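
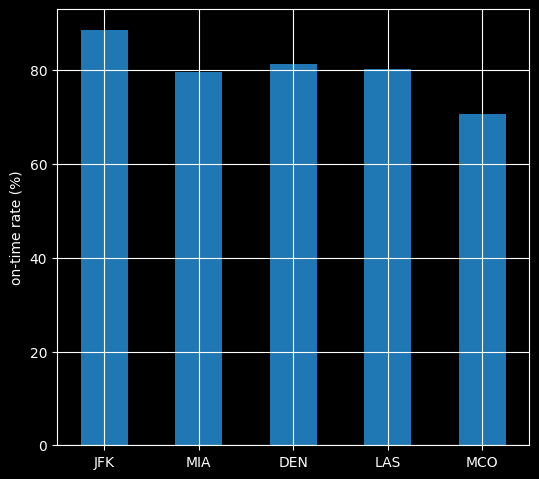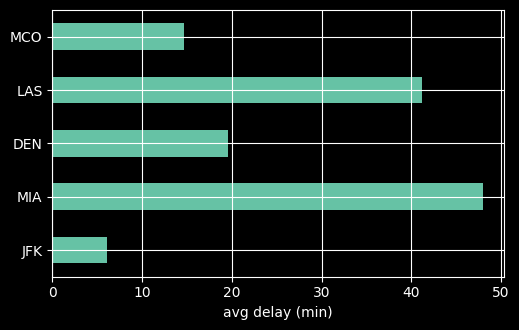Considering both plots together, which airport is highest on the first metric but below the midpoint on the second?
Chart 2 median avg delay (min) ≈ 20; below-median airports: JFK, MCO. Among those, JFK has the highest on-time rate (%) (≈ 90).

JFK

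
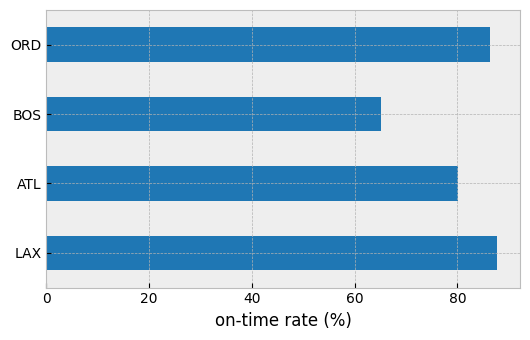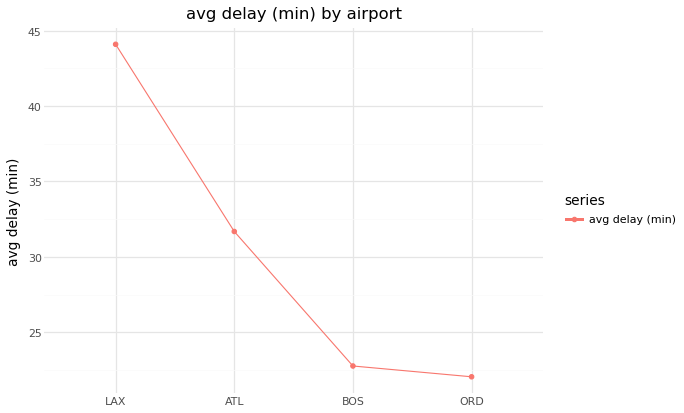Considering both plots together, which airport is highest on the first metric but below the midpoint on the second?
ORD

Chart 2 median avg delay (min) ≈ 25; below-median airports: BOS, ORD. Among those, ORD has the highest on-time rate (%) (≈ 90).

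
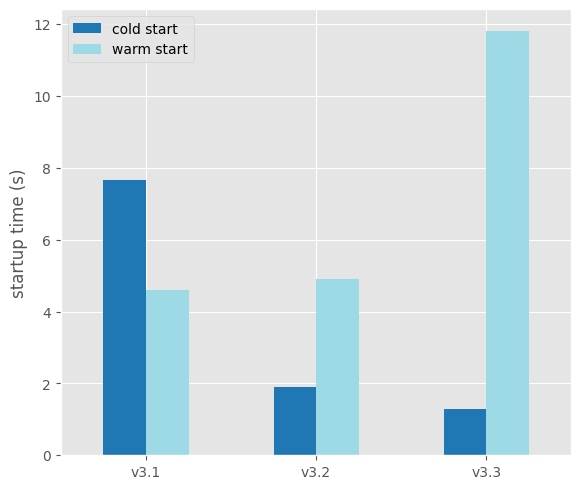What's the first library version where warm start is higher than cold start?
v3.2

v3.1: warm start ≈ 5 vs cold start ≈ 8 (not yet); v3.2: warm start ≈ 5 vs cold start ≈ 2 (first crossover).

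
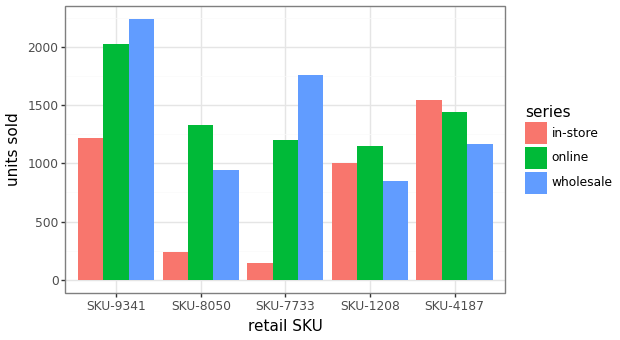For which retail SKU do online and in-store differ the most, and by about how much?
SKU-8050, ≈ 1200

SKU-8050: online ≈ 1400, in-store ≈ 200 → gap ≈ 1200. Next-largest (SKU-7733) is only ≈ 1000.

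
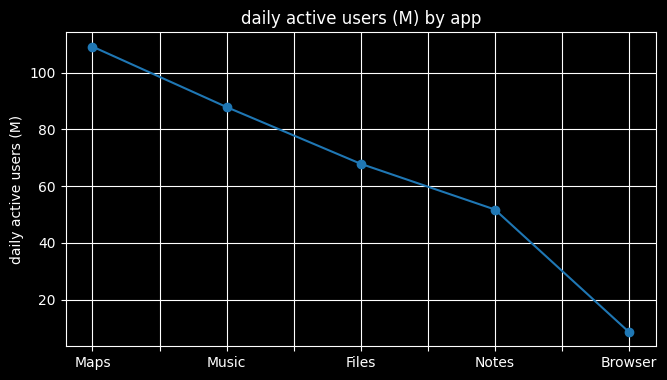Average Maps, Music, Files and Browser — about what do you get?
≈ 70

(110 + 90 + 70 + 10) / 4 ≈ 70.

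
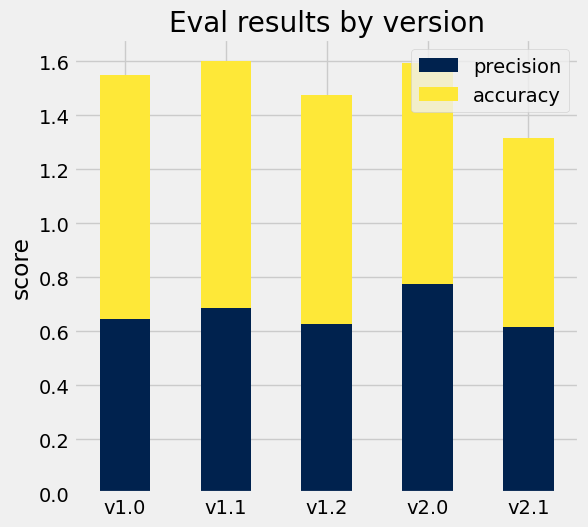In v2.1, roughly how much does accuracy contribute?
≈ 0.8

accuracy top ≈ 1.4, bottom ≈ 0.6; segment ≈ 0.8.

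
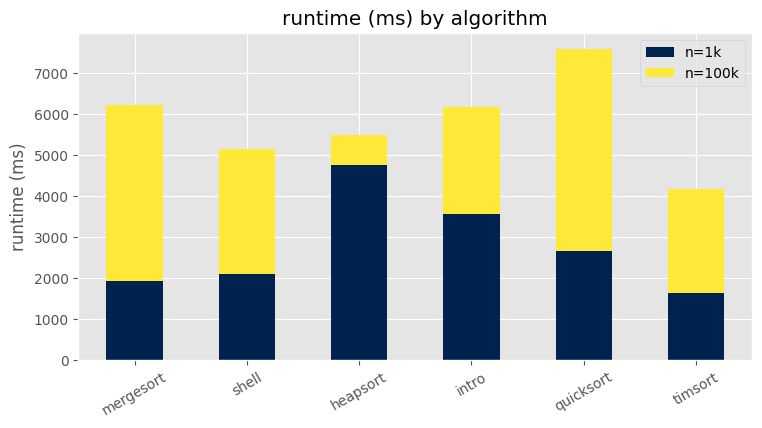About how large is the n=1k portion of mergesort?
≈ 2000

n=1k top ≈ 2000, bottom ≈ 0; segment ≈ 2000.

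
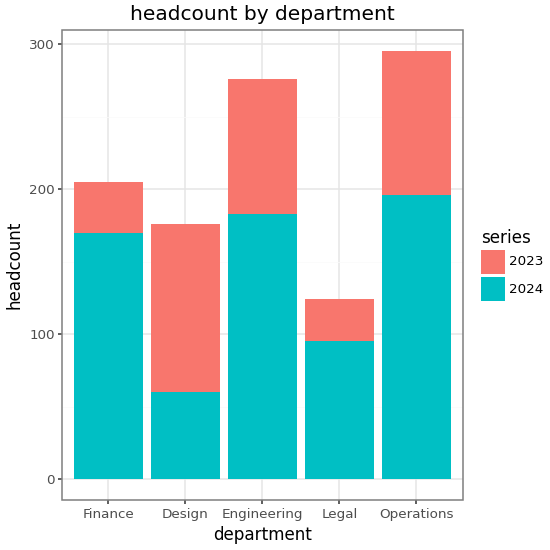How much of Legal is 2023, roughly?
≈ 25

2023 top ≈ 125, bottom ≈ 100; segment ≈ 25.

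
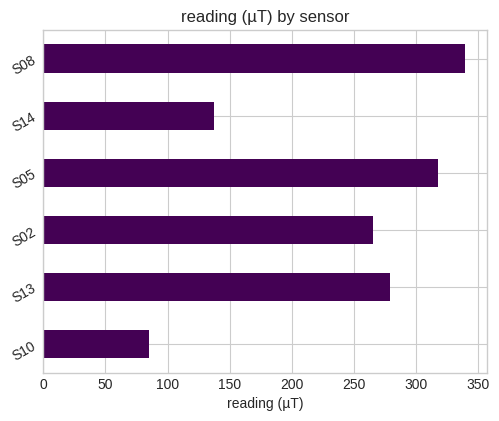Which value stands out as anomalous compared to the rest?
S10 ≈ 100; the rest sit between ≈ 150 and ≈ 350.

S10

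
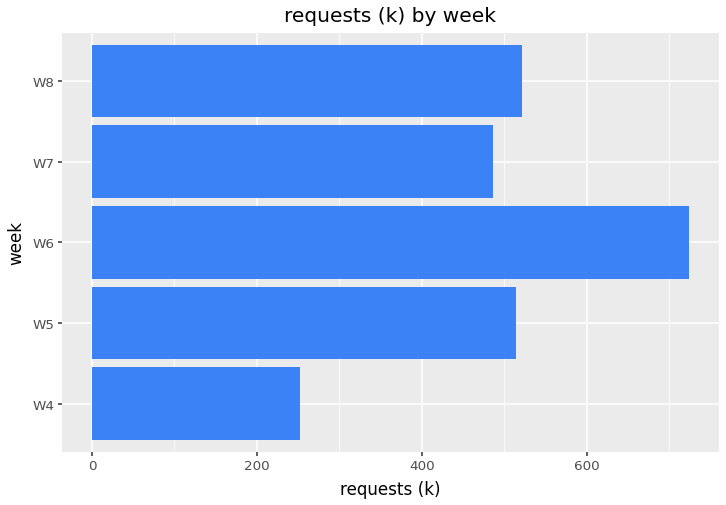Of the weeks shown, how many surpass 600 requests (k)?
Above 600: W6.

1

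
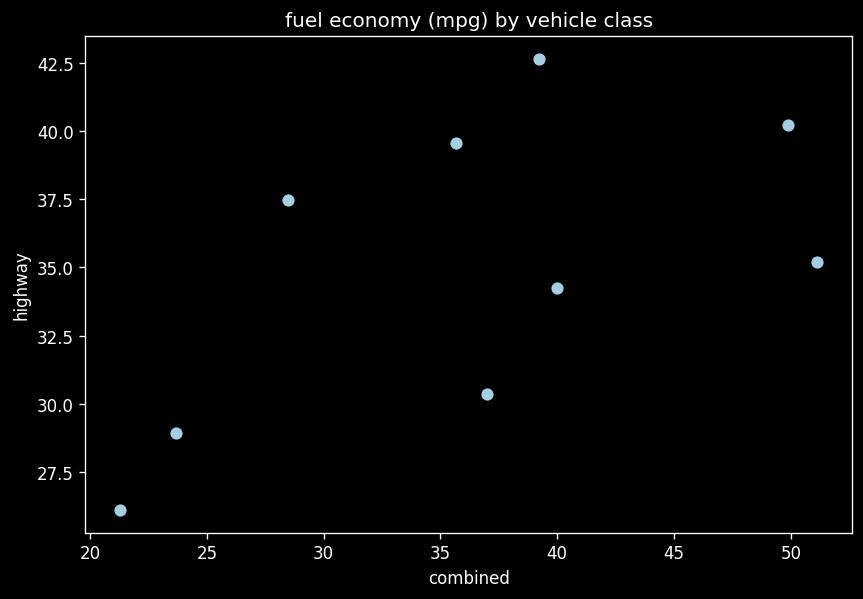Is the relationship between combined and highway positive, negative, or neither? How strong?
Points are positively correlated; moderate (|r| ≈ 0.6).

positive, moderate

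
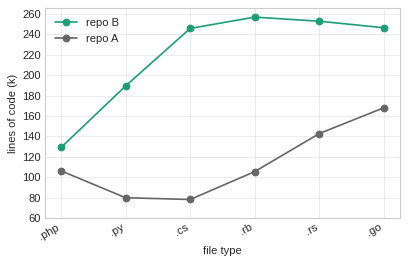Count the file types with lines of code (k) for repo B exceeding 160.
Above 160: .py, .cs, .rb, .rs, .go.

5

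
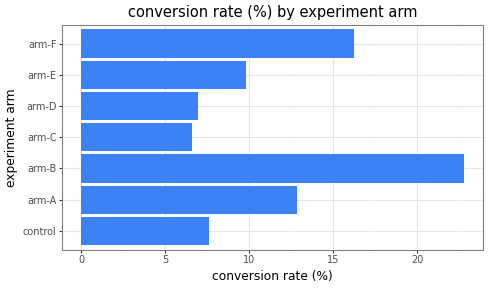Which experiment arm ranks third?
Top 4: arm-B ≈ 22, arm-F ≈ 16, arm-A ≈ 12, arm-E ≈ 10.

arm-A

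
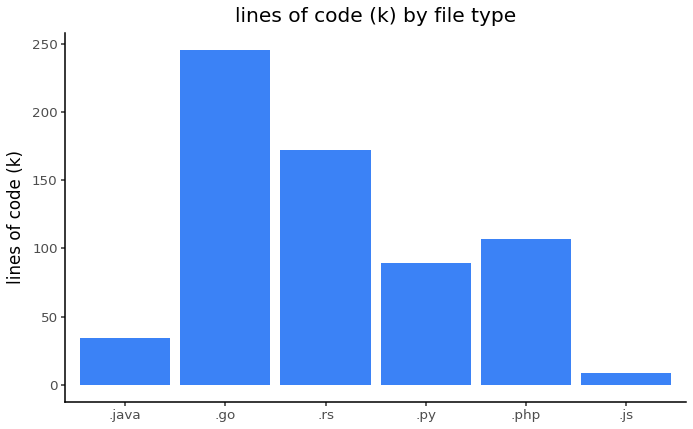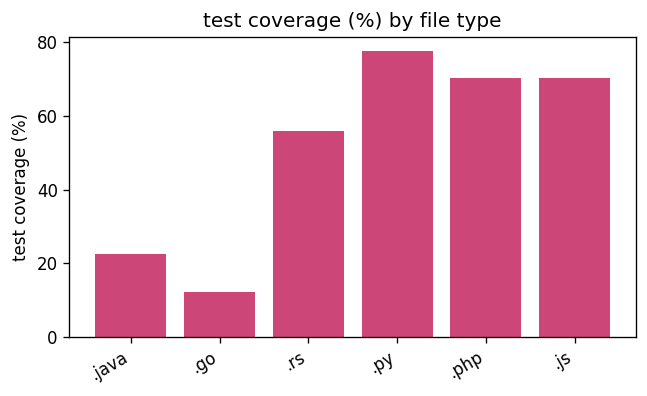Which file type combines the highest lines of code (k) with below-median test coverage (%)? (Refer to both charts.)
.go

Chart 2 median test coverage (%) ≈ 60; below-median file types: .java, .go, .rs. Among those, .go has the highest lines of code (k) (≈ 250).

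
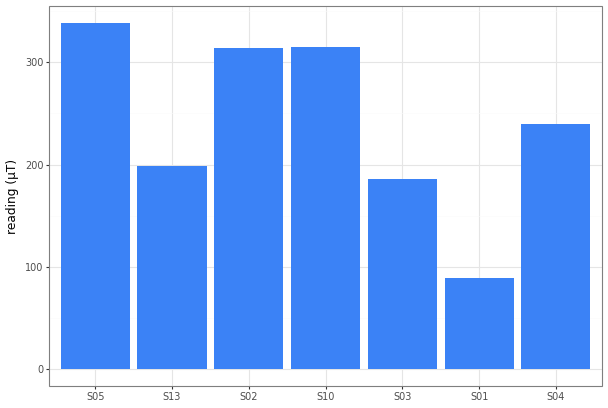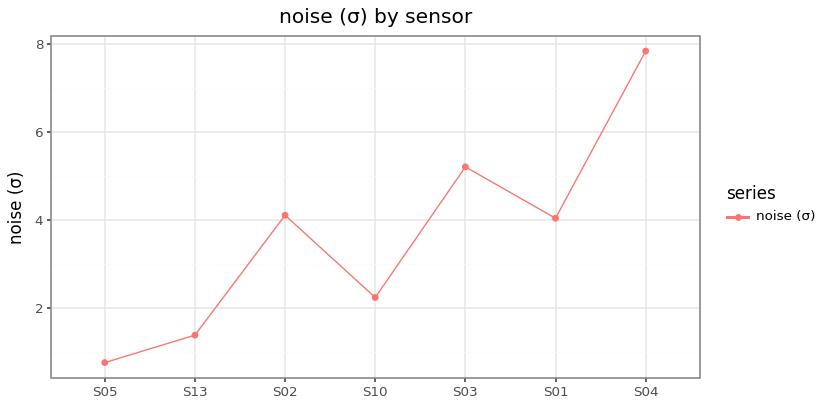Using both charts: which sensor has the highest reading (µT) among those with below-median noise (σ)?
S05

Chart 2 median noise (σ) ≈ 4; below-median sensors: S05, S13, S10. Among those, S05 has the highest reading (µT) (≈ 350).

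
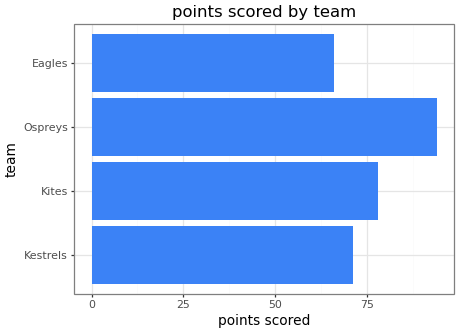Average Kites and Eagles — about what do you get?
(80 + 70) / 2 ≈ 75.

≈ 75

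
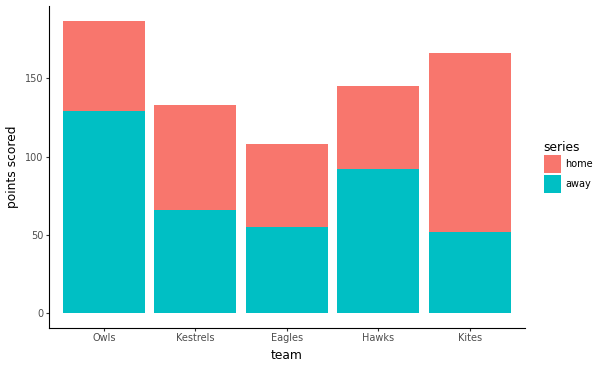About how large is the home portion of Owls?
≈ 60

home top ≈ 180, bottom ≈ 120; segment ≈ 60.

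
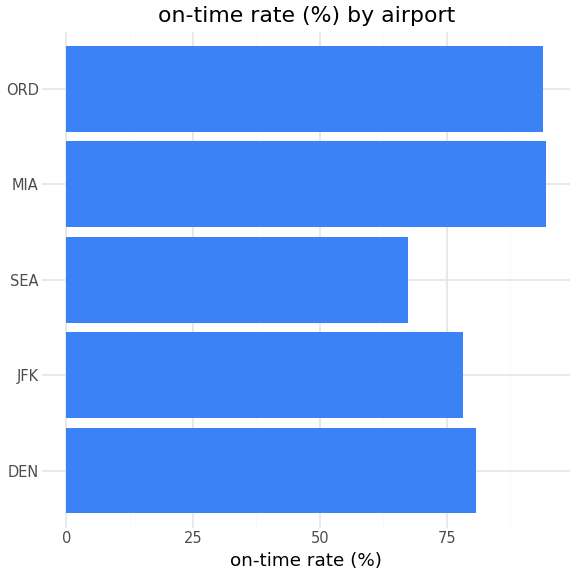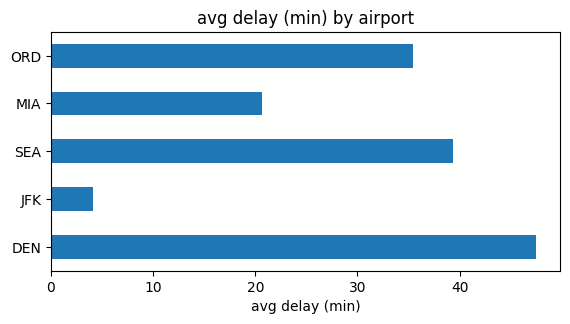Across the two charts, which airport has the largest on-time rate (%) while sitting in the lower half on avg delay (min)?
Chart 2 median avg delay (min) ≈ 35; below-median airports: JFK, MIA. Among those, MIA has the highest on-time rate (%) (≈ 90).

MIA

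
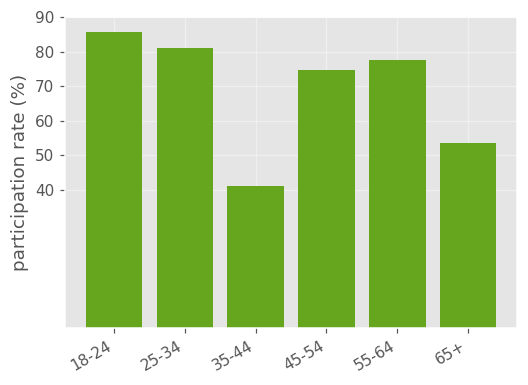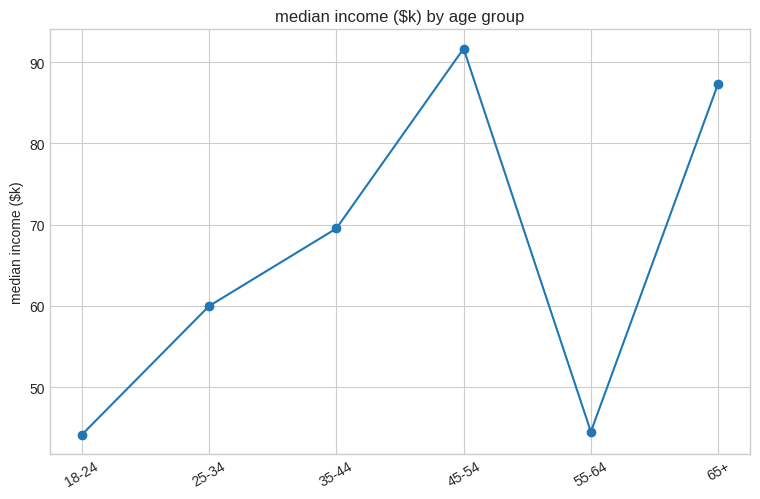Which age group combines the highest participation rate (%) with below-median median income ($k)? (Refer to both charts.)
Chart 2 median median income ($k) ≈ 60; below-median age groups: 18-24, 25-34, 55-64. Among those, 18-24 has the highest participation rate (%) (≈ 90).

18-24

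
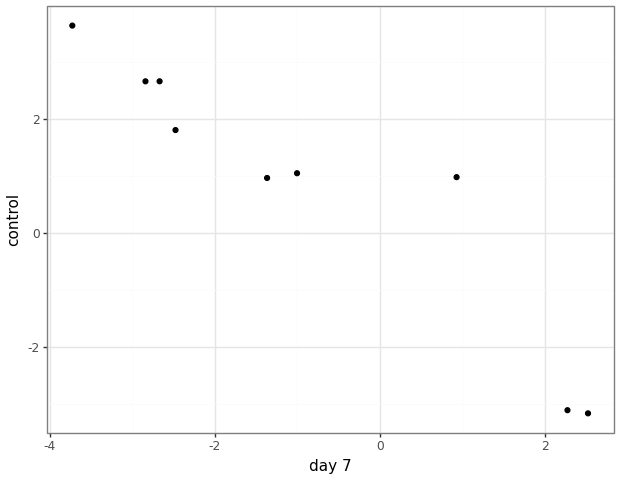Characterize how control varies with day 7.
Points are negatively correlated; strong (|r| ≈ 0.9).

negative, strong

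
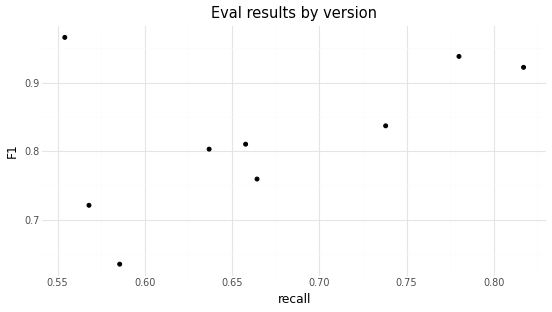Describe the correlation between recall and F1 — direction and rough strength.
positive, moderate

Points are positively correlated; moderate (|r| ≈ 0.5).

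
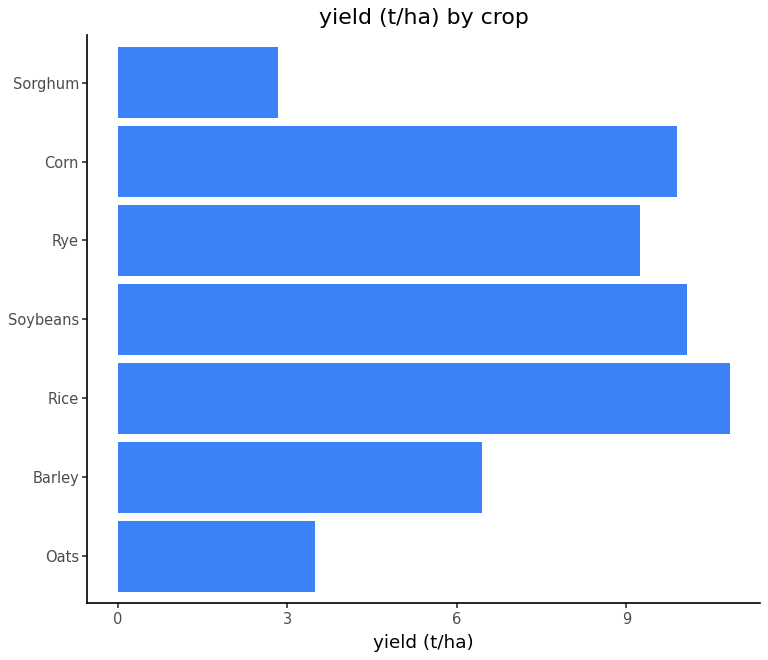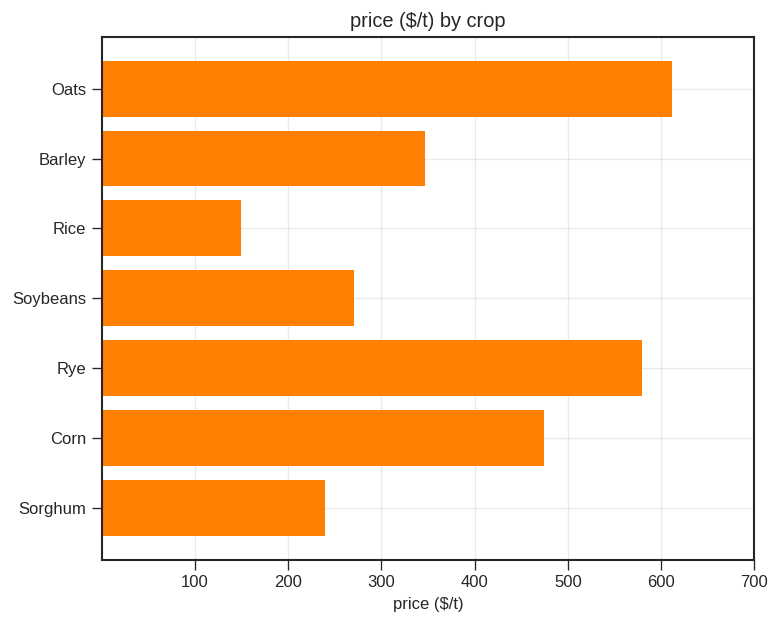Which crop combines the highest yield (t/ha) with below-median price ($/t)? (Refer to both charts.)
Rice

Chart 2 median price ($/t) ≈ 300; below-median crops: Rice, Soybeans, Sorghum. Among those, Rice has the highest yield (t/ha) (≈ 11).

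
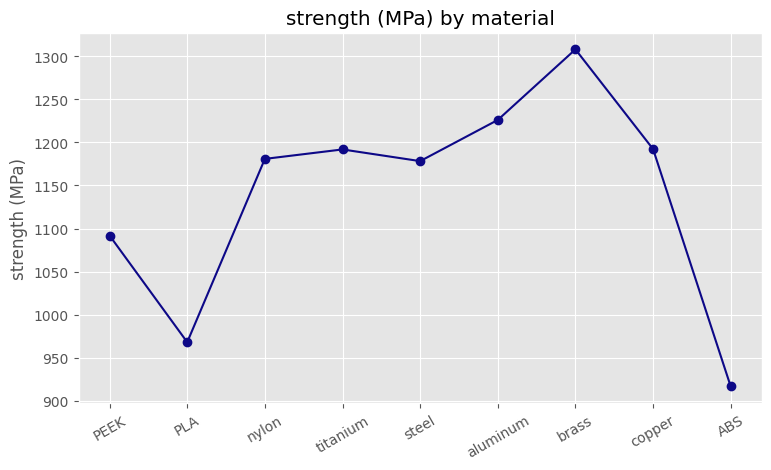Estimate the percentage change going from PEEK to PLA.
≈ -13.6%

PEEK ≈ 1100, PLA ≈ 950; (950 − 1100) / 1100 ≈ -13.6%.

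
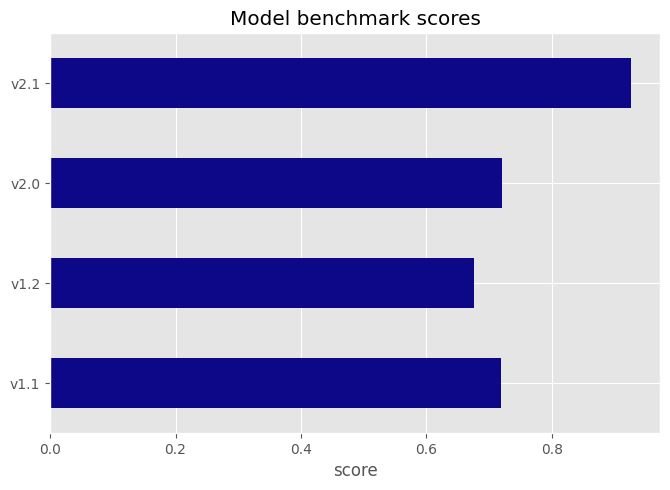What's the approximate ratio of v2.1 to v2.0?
≈ 1.29×

v2.1 ≈ 0.9, v2.0 ≈ 0.7; 0.9/0.7 ≈ 1.29.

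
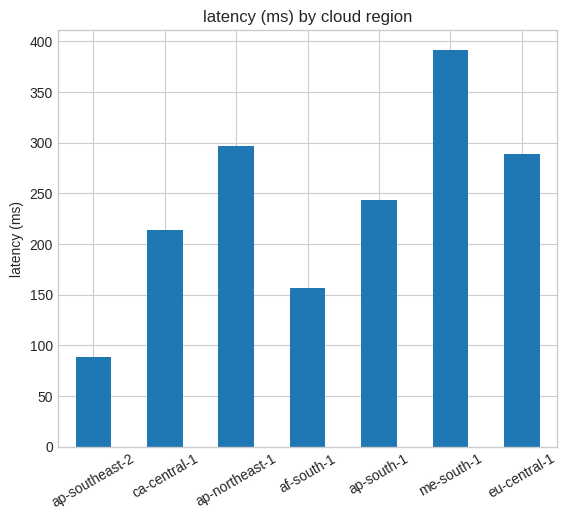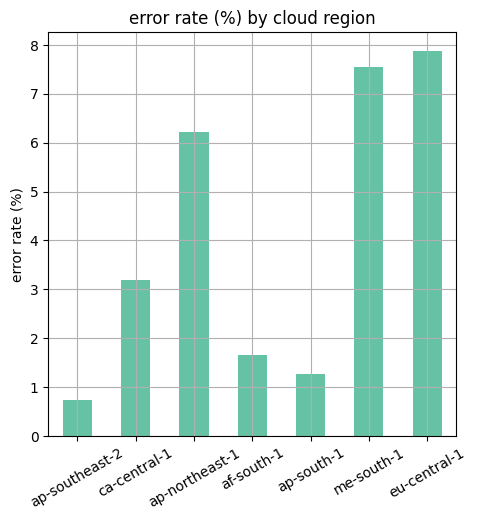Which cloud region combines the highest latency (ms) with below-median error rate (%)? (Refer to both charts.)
Chart 2 median error rate (%) ≈ 3; below-median cloud regions: ap-southeast-2, af-south-1, ap-south-1. Among those, ap-south-1 has the highest latency (ms) (≈ 250).

ap-south-1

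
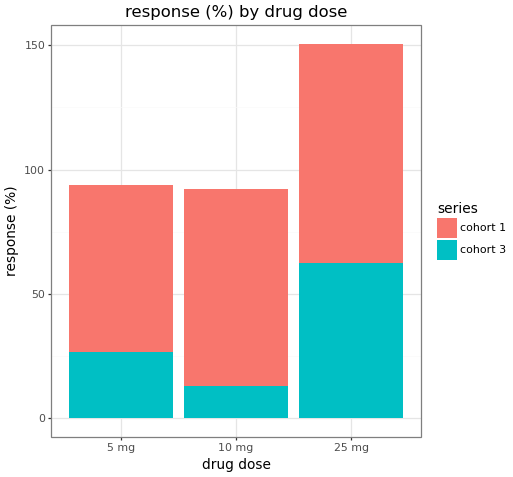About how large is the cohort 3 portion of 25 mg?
cohort 3 top ≈ 60, bottom ≈ 0; segment ≈ 60.

≈ 60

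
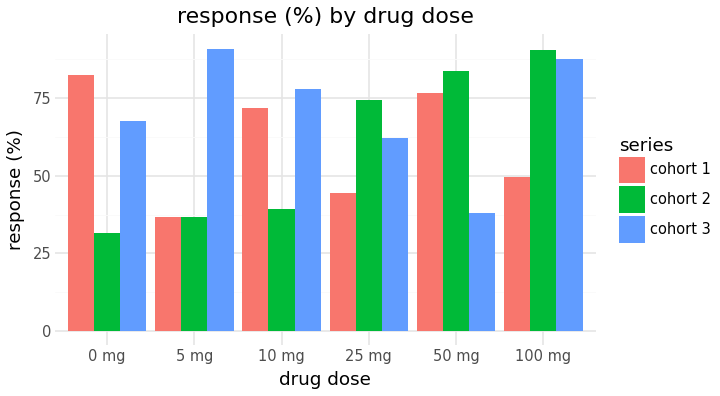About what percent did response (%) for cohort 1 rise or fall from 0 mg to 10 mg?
0 mg ≈ 80, 10 mg ≈ 70; (70 − 80) / 80 ≈ -12.5%.

≈ -12.5%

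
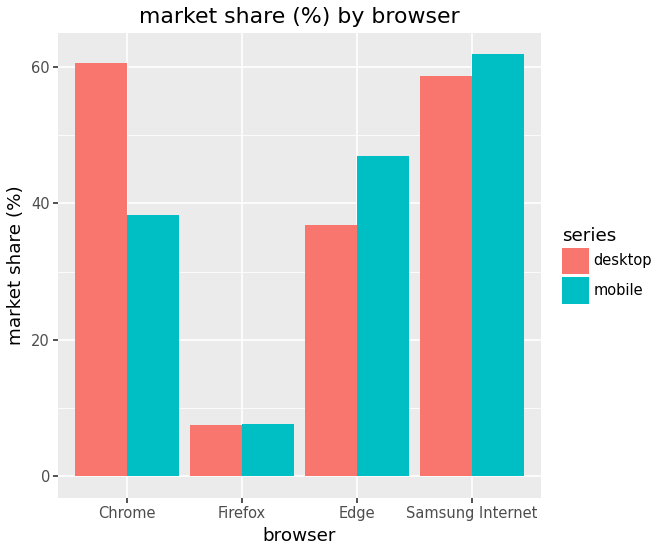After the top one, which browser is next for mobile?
Top 3 for mobile: Samsung Internet ≈ 60, Edge ≈ 50, Chrome ≈ 40.

Edge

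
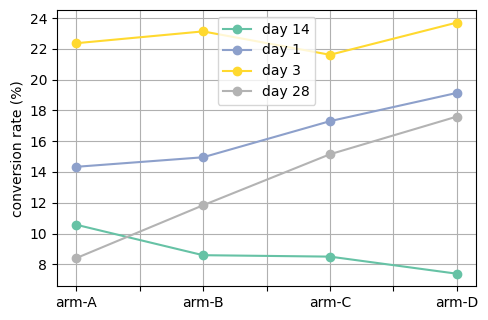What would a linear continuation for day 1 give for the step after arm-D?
Last three: 14, 18, 20 → slope ≈ 3/step → next ≈ 23.

≈ 23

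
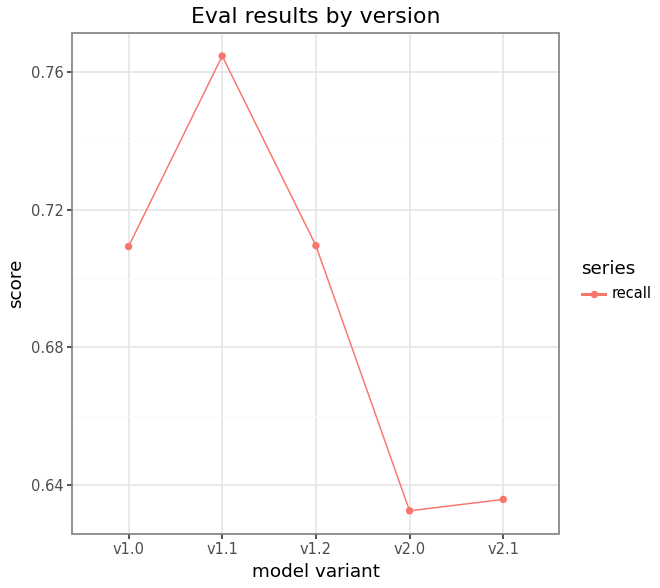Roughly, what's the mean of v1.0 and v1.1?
≈ 0.73

(0.70 + 0.76) / 2 ≈ 0.73.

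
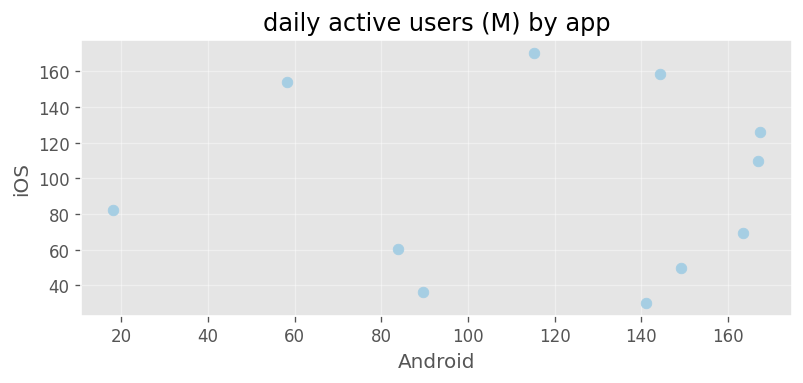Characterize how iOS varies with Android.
no clear correlation

Points are roughly uncorrelated; weak (|r| ≈ 0.0).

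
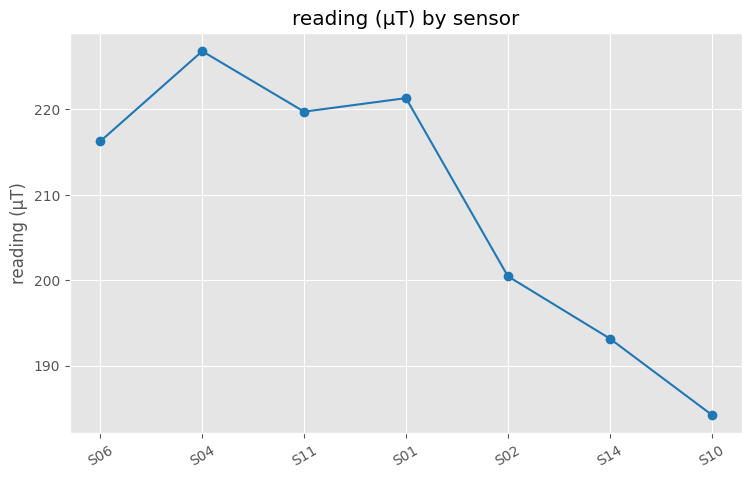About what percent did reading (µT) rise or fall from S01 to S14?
S01 ≈ 220, S14 ≈ 195; (195 − 220) / 220 ≈ -11.4%.

≈ -11.4%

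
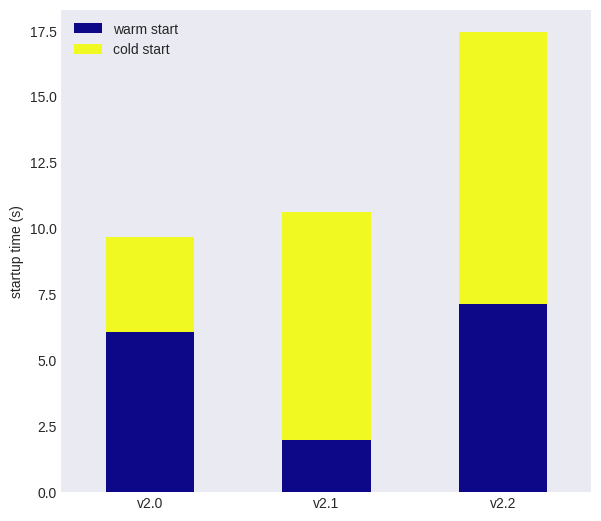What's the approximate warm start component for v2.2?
warm start top ≈ 8, bottom ≈ 0; segment ≈ 8.

≈ 8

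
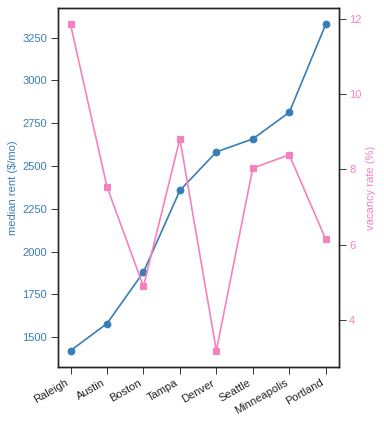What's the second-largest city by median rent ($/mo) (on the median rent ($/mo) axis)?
Minneapolis

Top 3 (on the median rent ($/mo) axis): Portland ≈ 3400, Minneapolis ≈ 2800, Seattle ≈ 2600.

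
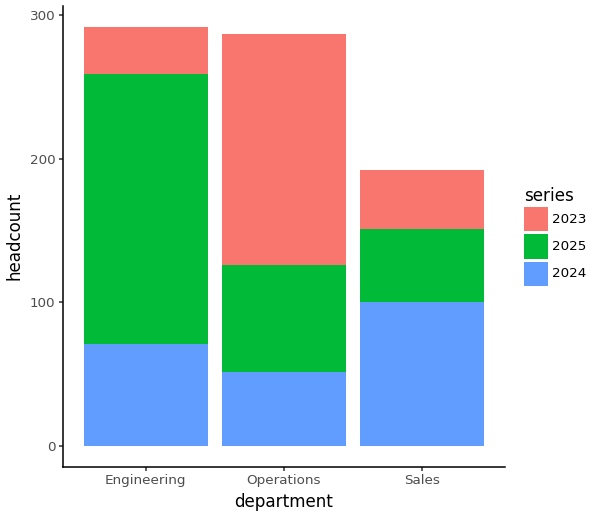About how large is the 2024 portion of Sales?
2024 top ≈ 100, bottom ≈ 0; segment ≈ 100.

≈ 100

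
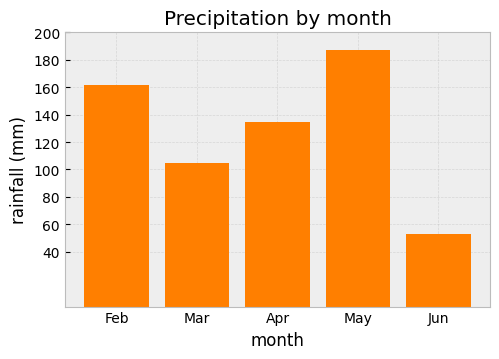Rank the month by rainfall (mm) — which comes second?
Feb

Top 3: May ≈ 180, Feb ≈ 160, Apr ≈ 140.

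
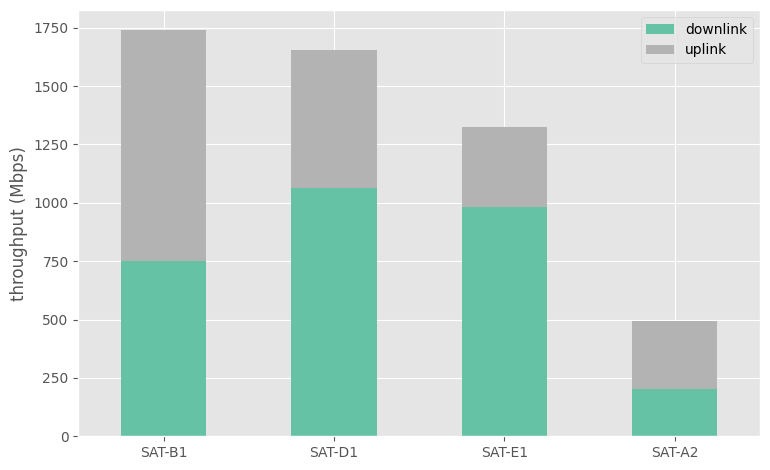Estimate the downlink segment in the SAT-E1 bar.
downlink top ≈ 1000, bottom ≈ 0; segment ≈ 1000.

≈ 1000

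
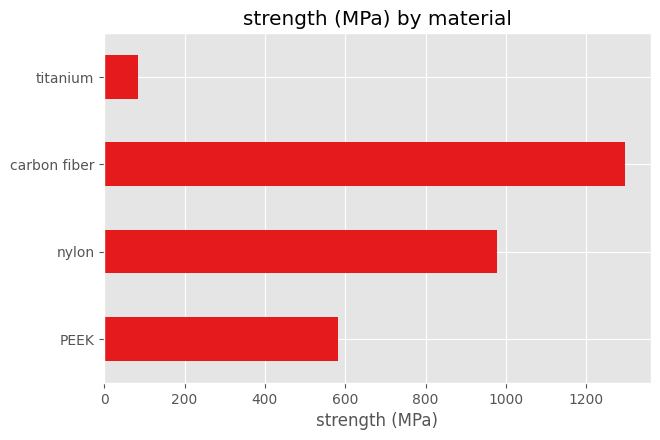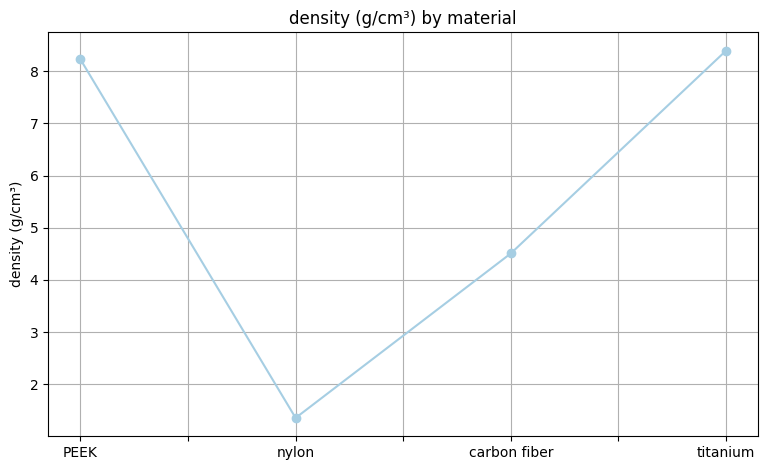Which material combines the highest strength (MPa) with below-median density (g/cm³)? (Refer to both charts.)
Chart 2 median density (g/cm³) ≈ 6; below-median materials: nylon, carbon fiber. Among those, carbon fiber has the highest strength (MPa) (≈ 1200).

carbon fiber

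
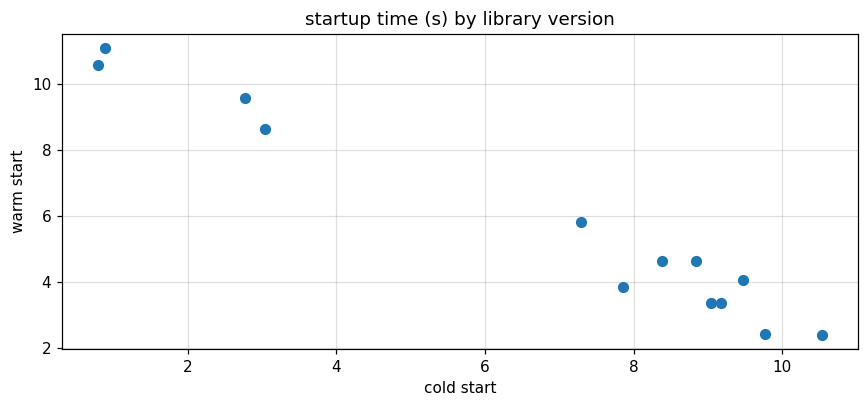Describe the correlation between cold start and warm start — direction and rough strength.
negative, strong

Points are negatively correlated; strong (|r| ≈ 1.0).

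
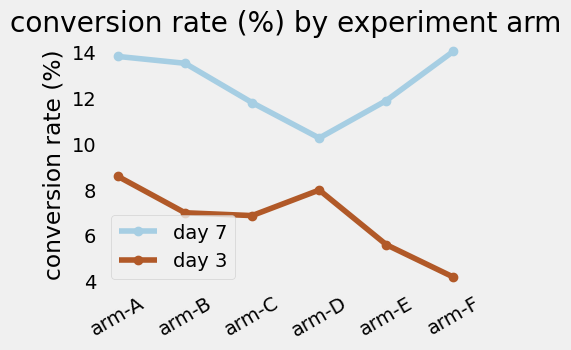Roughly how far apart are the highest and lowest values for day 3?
Max arm-A ≈ 9, min arm-F ≈ 4; range ≈ 5.

≈ 5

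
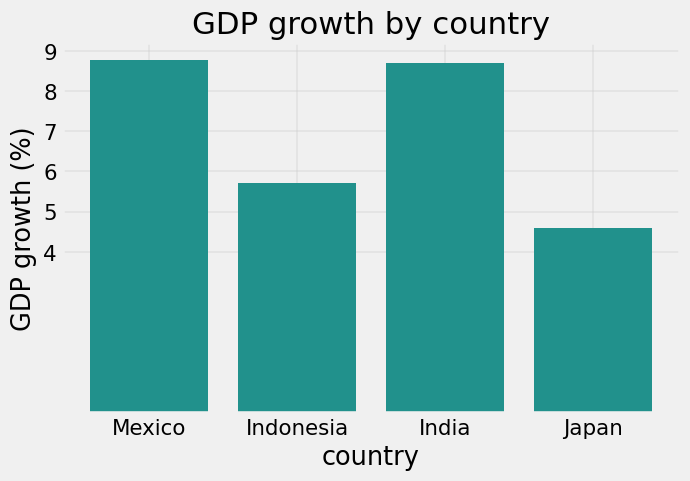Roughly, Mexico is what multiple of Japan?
≈ 1.8×

Mexico ≈ 9, Japan ≈ 5; 9/5 ≈ 1.8.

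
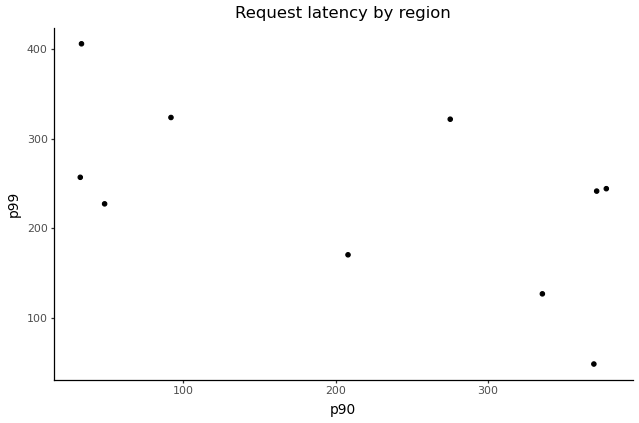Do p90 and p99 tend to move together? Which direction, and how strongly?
Points are negatively correlated; moderate (|r| ≈ 0.6).

negative, moderate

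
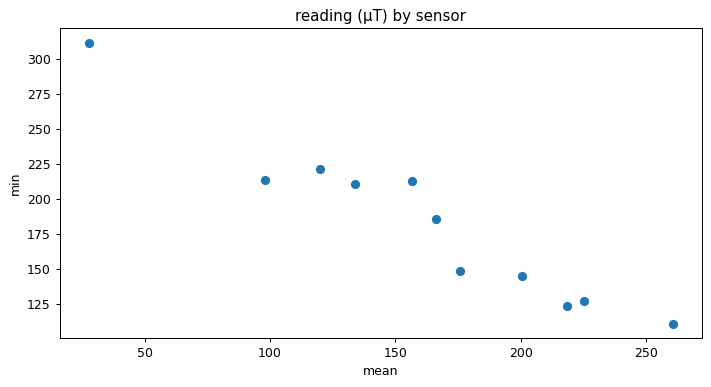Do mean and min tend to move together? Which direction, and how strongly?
Points are negatively correlated; strong (|r| ≈ 1.0).

negative, strong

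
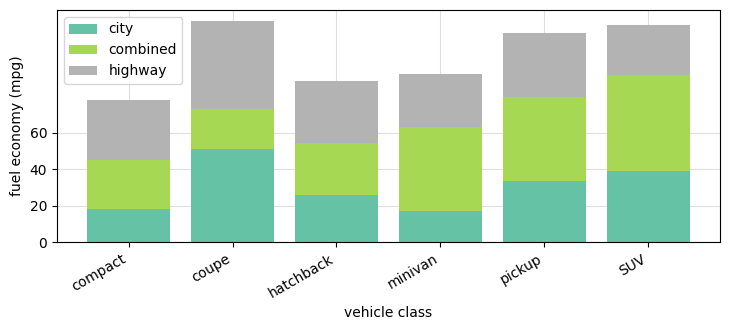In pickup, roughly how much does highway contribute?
≈ 40

highway top ≈ 120, bottom ≈ 80; segment ≈ 40.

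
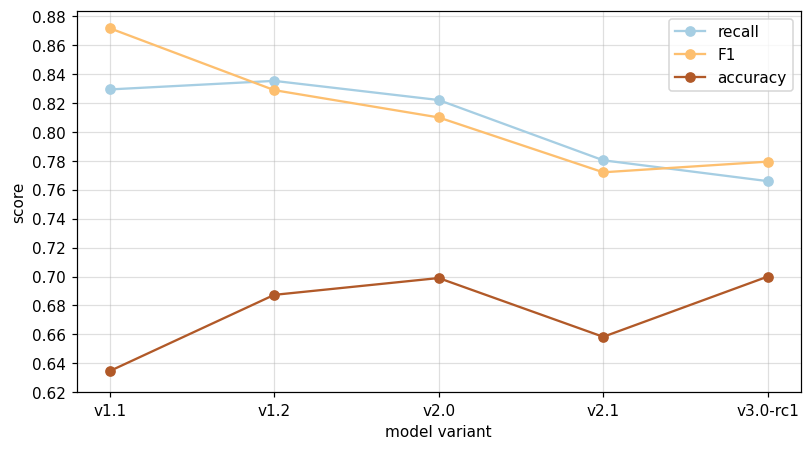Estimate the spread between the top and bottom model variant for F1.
Max v1.1 ≈ 0.88, min v2.1 ≈ 0.78; range ≈ 0.10.

≈ 0.10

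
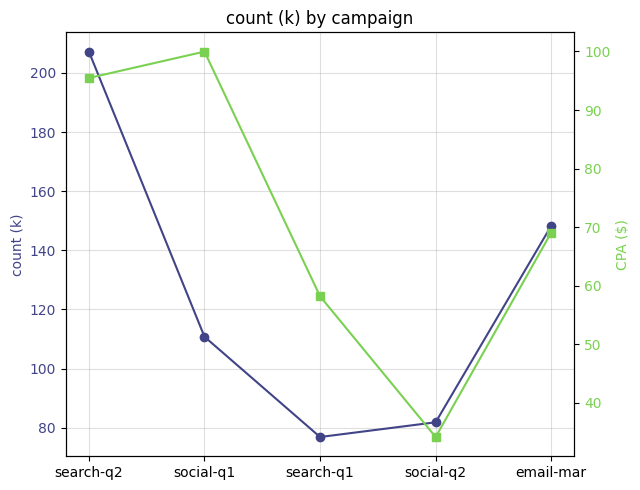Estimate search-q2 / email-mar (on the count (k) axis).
≈ 1.43×

search-q2 ≈ 200, email-mar ≈ 140; 200/140 ≈ 1.43.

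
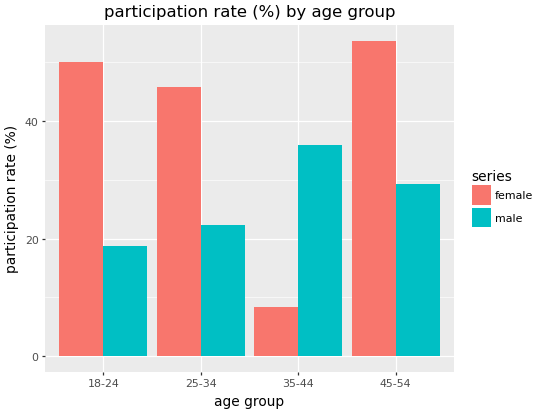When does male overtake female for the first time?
35-44

25-34: male ≈ 20 vs female ≈ 45 (not yet); 35-44: male ≈ 35 vs female ≈ 10 (first crossover).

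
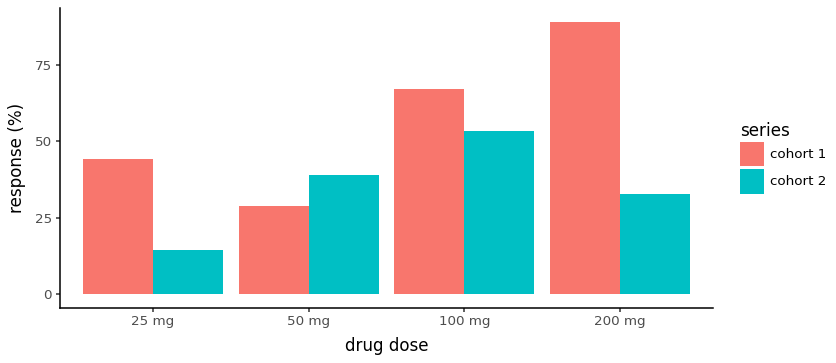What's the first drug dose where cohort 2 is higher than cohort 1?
25 mg: cohort 2 ≈ 10 vs cohort 1 ≈ 40 (not yet); 50 mg: cohort 2 ≈ 40 vs cohort 1 ≈ 30 (first crossover).

50 mg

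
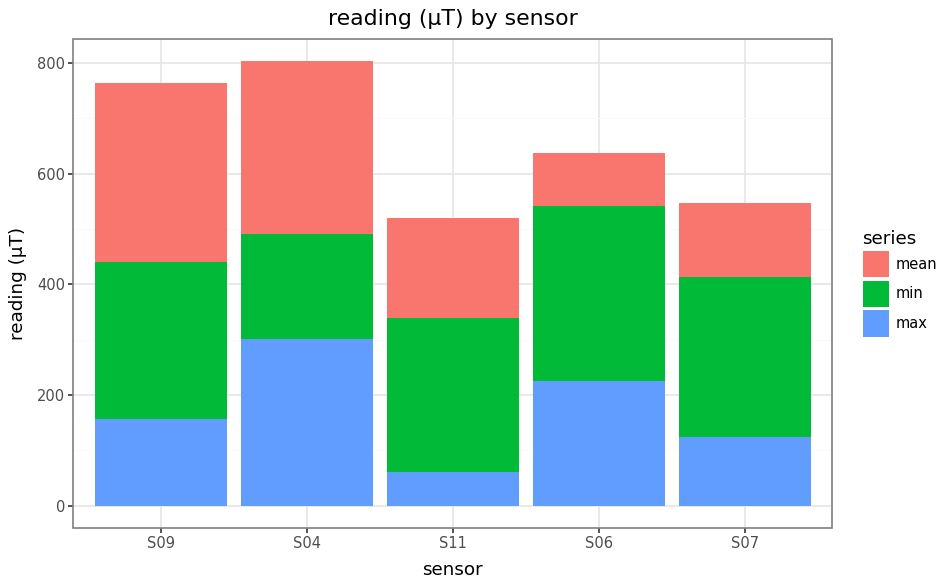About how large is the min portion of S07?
≈ 300

min top ≈ 400, bottom ≈ 100; segment ≈ 300.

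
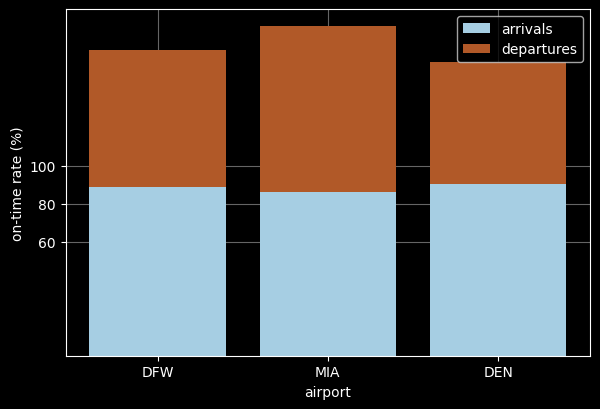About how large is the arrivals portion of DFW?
arrivals top ≈ 80, bottom ≈ 0; segment ≈ 80.

≈ 80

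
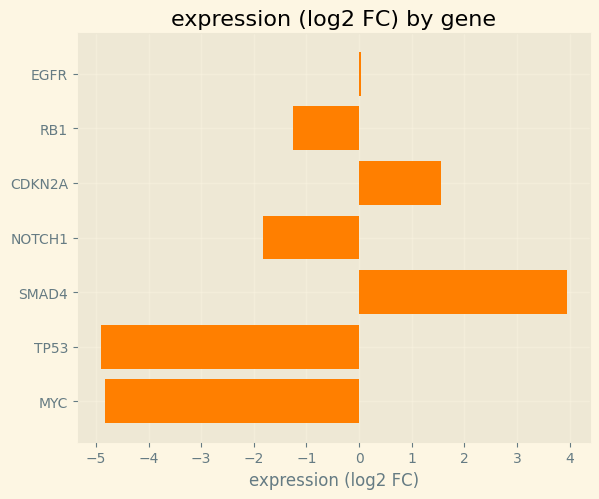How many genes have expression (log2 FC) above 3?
1

Above 3: SMAD4.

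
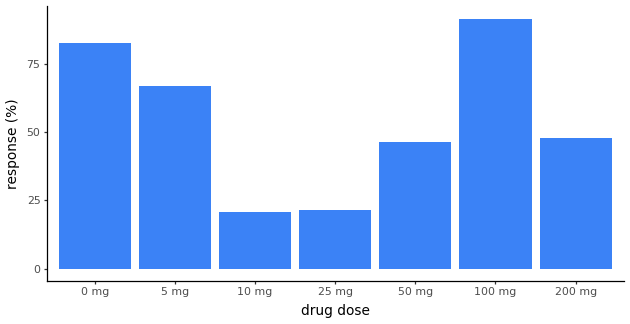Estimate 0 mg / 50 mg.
≈ 1.6×

0 mg ≈ 80, 50 mg ≈ 50; 80/50 ≈ 1.6.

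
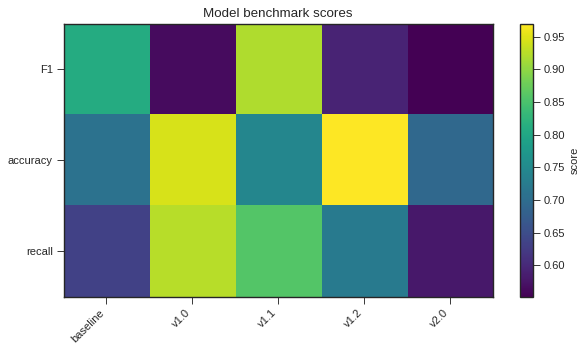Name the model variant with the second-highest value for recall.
v1.1

Top 3 for recall: v1.0 ≈ 0.90, v1.1 ≈ 0.85, v1.2 ≈ 0.70.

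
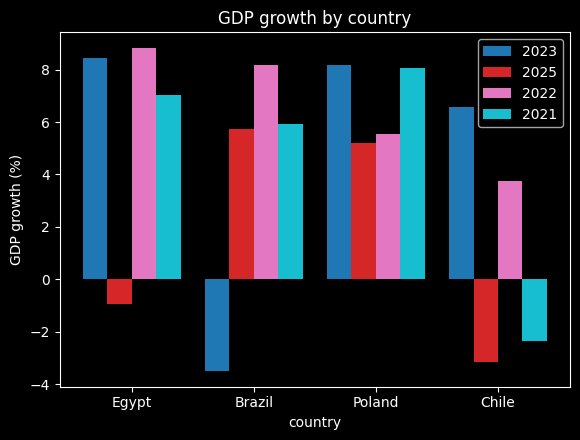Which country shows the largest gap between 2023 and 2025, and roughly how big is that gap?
Chile: 2023 ≈ 6, 2025 ≈ -4 → gap ≈ 10. Next-largest (Egypt) is only ≈ 8.

Chile, ≈ 10 %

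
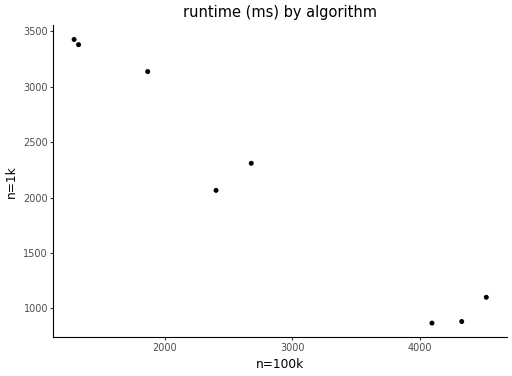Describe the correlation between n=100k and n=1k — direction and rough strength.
negative, strong

Points are negatively correlated; strong (|r| ≈ 1.0).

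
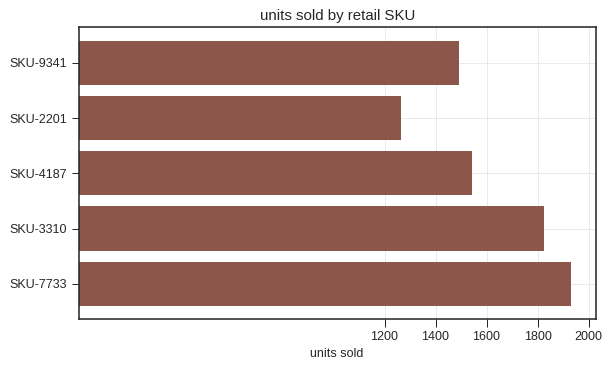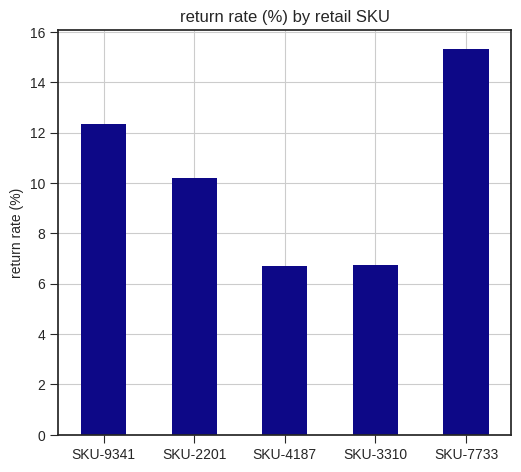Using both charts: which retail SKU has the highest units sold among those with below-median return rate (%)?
SKU-3310

Chart 2 median return rate (%) ≈ 10; below-median retail SKUs: SKU-4187, SKU-3310. Among those, SKU-3310 has the highest units sold (≈ 1800).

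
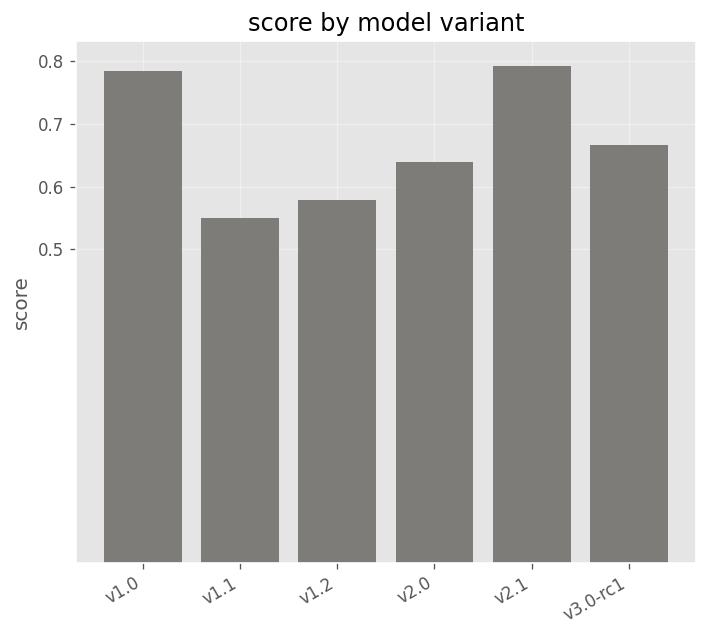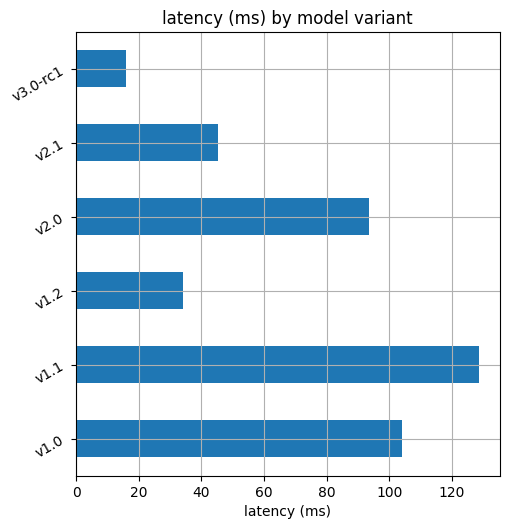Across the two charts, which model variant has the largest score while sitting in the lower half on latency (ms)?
Chart 2 median latency (ms) ≈ 60; below-median model variants: v1.2, v2.1, v3.0-rc1. Among those, v2.1 has the highest score (≈ 0.8).

v2.1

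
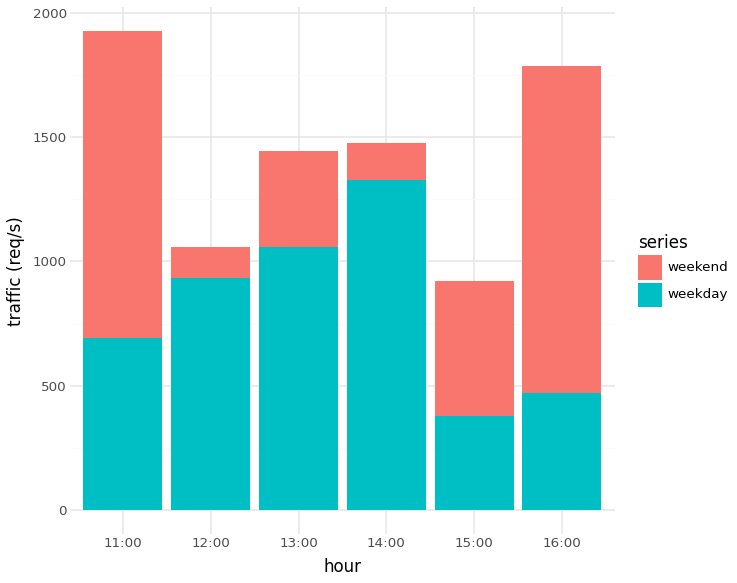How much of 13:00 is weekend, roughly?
weekend top ≈ 1400, bottom ≈ 1000; segment ≈ 400.

≈ 400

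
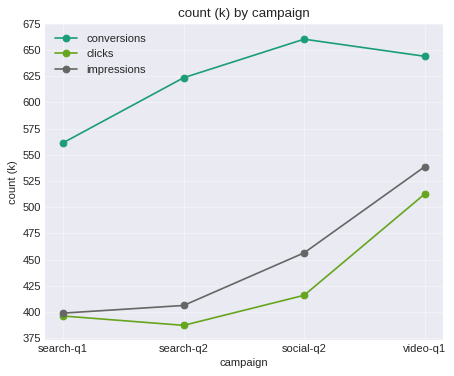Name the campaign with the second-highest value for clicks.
Top 3 for clicks: video-q1 ≈ 525, social-q2 ≈ 425, search-q1 ≈ 400.

social-q2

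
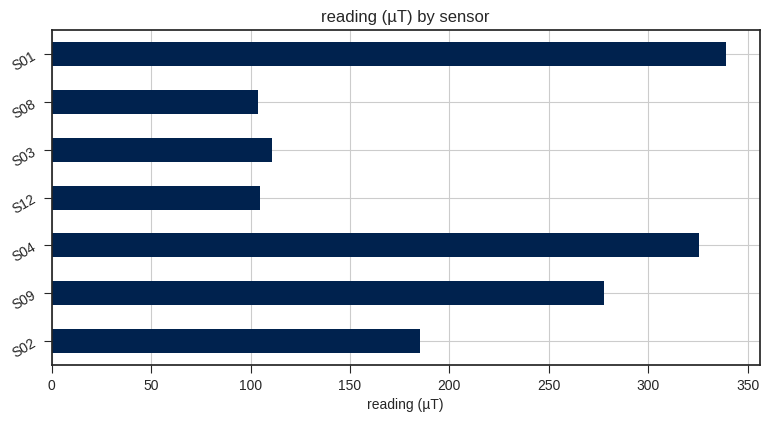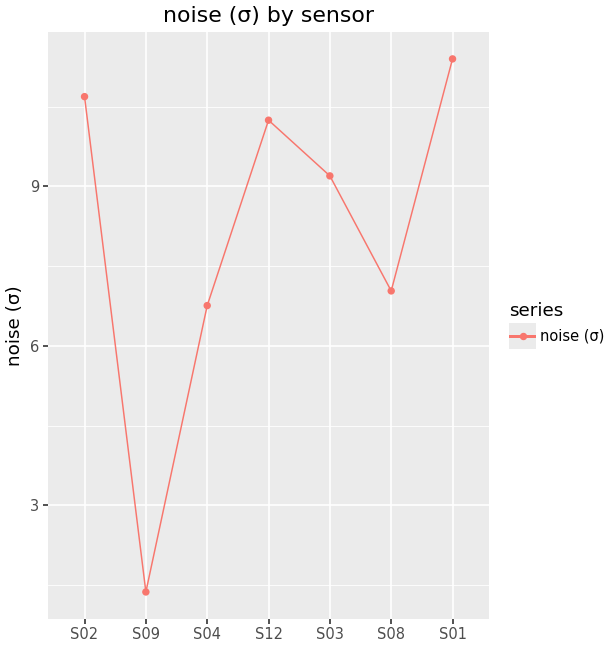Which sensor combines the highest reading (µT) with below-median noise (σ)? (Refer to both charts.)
S04

Chart 2 median noise (σ) ≈ 10; below-median sensors: S09, S04, S08. Among those, S04 has the highest reading (µT) (≈ 350).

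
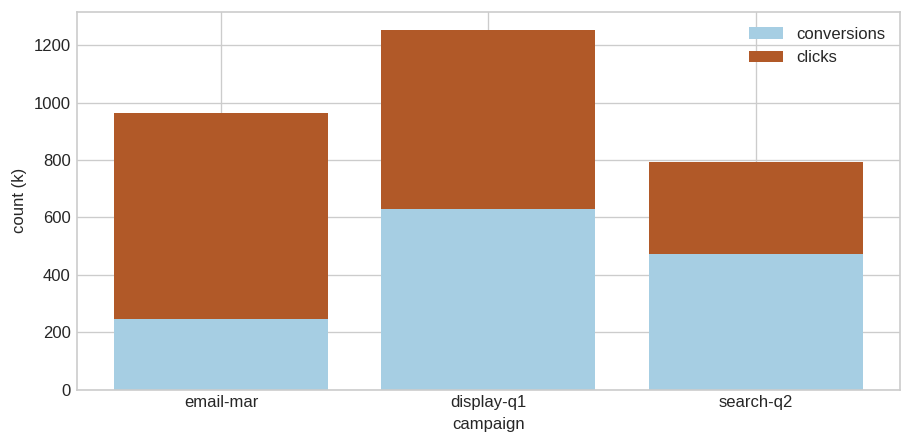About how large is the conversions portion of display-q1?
conversions top ≈ 600, bottom ≈ 0; segment ≈ 600.

≈ 600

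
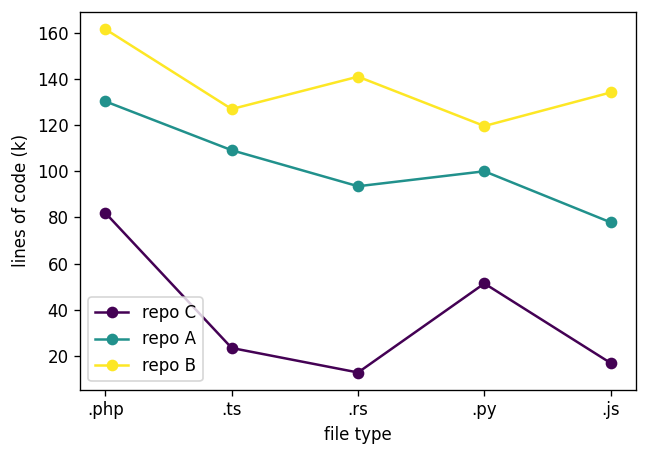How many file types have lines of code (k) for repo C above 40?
Above 40: .php, .py.

2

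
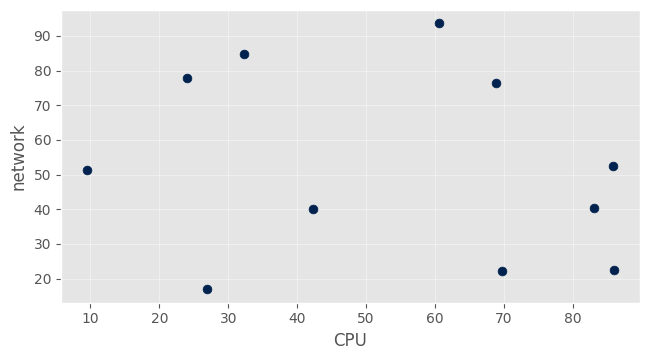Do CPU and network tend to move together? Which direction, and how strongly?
no clear correlation

Points are roughly uncorrelated; weak (|r| ≈ 0.2).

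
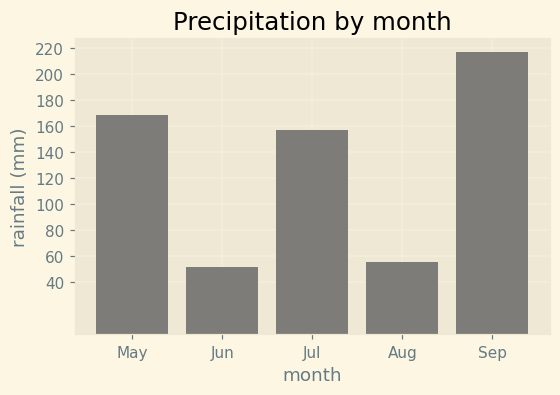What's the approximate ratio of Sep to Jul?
Sep ≈ 220, Jul ≈ 160; 220/160 ≈ 1.38.

≈ 1.38×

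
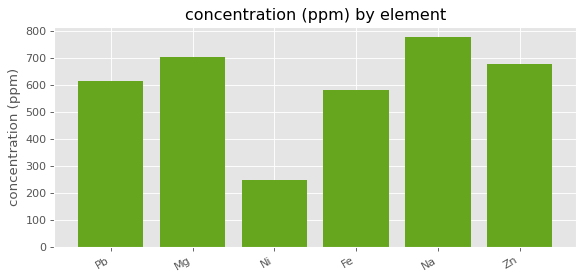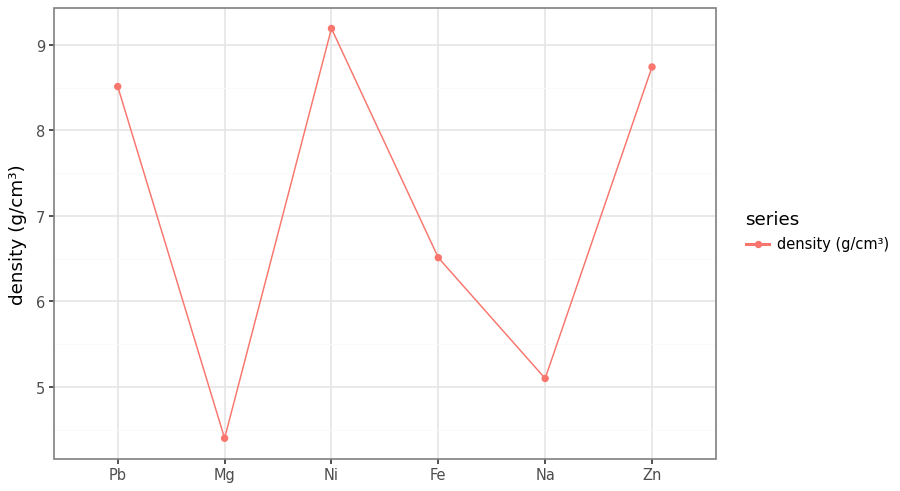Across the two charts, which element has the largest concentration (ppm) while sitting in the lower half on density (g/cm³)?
Chart 2 median density (g/cm³) ≈ 8; below-median elements: Mg, Fe, Na. Among those, Na has the highest concentration (ppm) (≈ 800).

Na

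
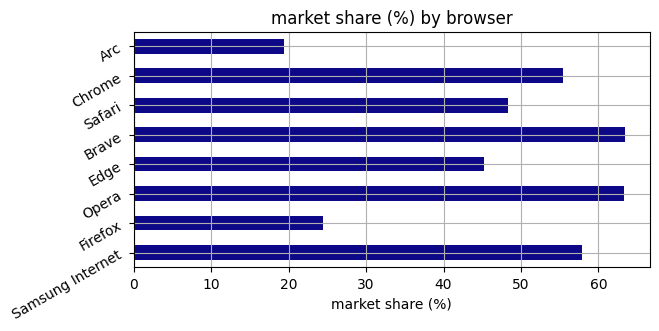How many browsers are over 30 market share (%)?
Above 30: Samsung Internet, Opera, Edge, Brave, Safari, Chrome.

6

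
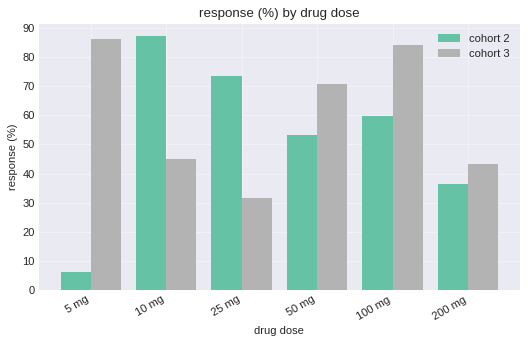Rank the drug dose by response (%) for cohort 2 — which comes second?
Top 3 for cohort 2: 10 mg ≈ 90, 25 mg ≈ 70, 100 mg ≈ 60.

25 mg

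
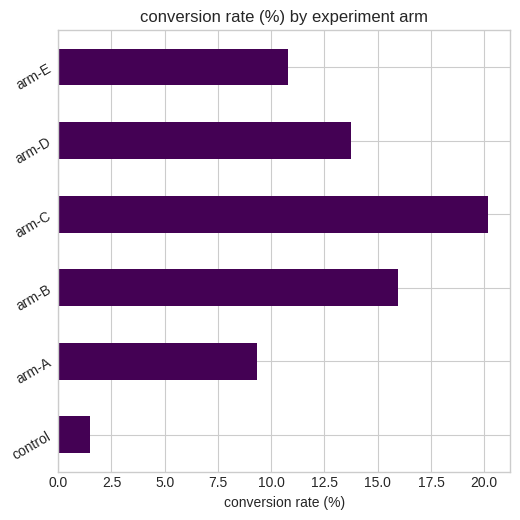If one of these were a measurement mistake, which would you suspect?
control

control ≈ 2; the rest sit between ≈ 10 and ≈ 20.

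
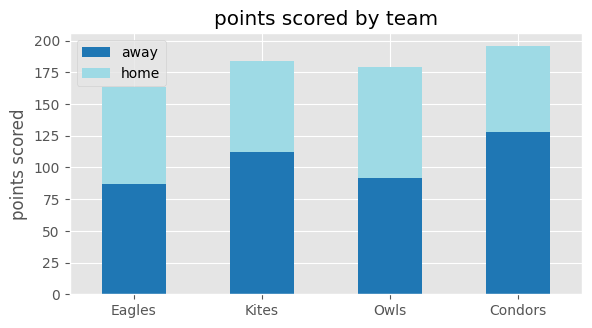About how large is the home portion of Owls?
≈ 80

home top ≈ 180, bottom ≈ 100; segment ≈ 80.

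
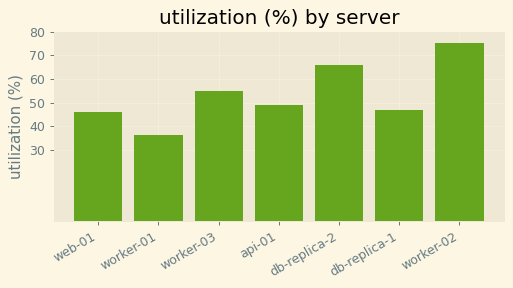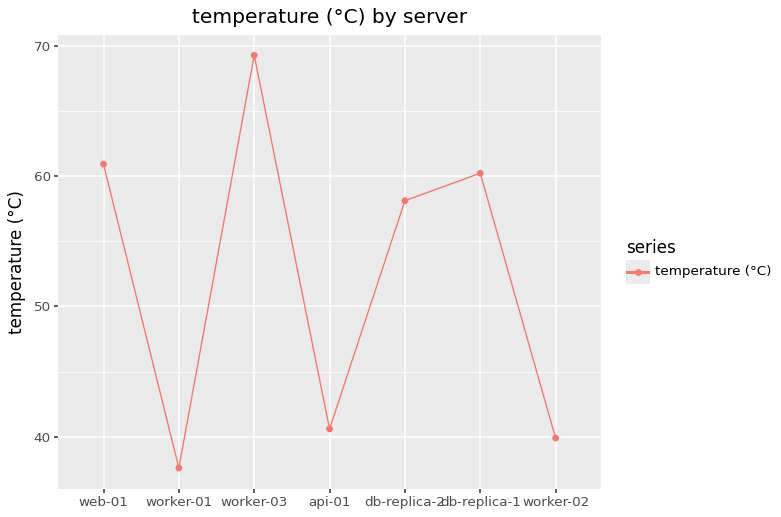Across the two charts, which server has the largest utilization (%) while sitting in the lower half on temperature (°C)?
worker-02

Chart 2 median temperature (°C) ≈ 60; below-median servers: worker-01, api-01, worker-02. Among those, worker-02 has the highest utilization (%) (≈ 80).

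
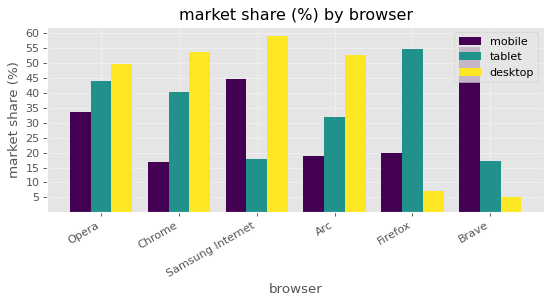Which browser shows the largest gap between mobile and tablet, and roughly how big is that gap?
Brave, ≈ 40 %

Brave: mobile ≈ 55, tablet ≈ 15 → gap ≈ 40. Next-largest (Firefox) is only ≈ 35.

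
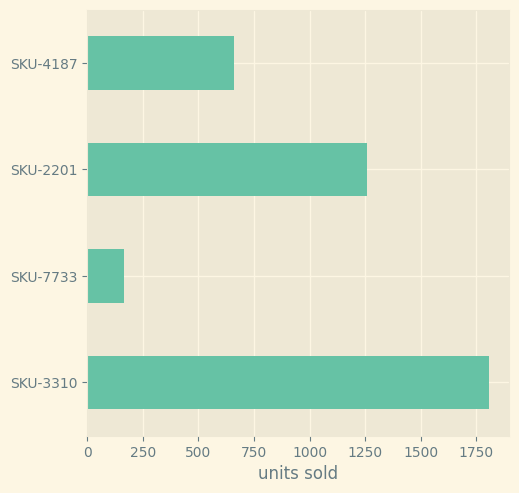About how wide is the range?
Max SKU-3310 ≈ 1800, min SKU-7733 ≈ 200; range ≈ 1600.

≈ 1600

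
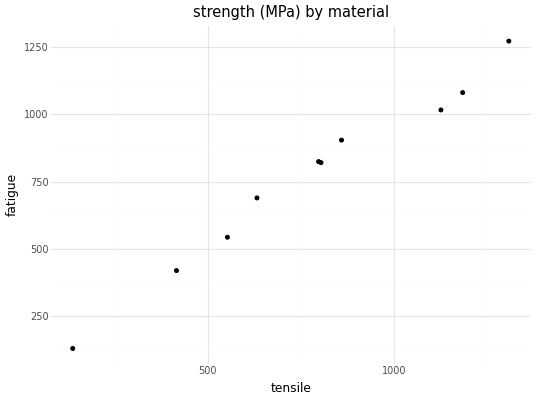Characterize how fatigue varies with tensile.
positive, strong

Points are positively correlated; strong (|r| ≈ 1.0).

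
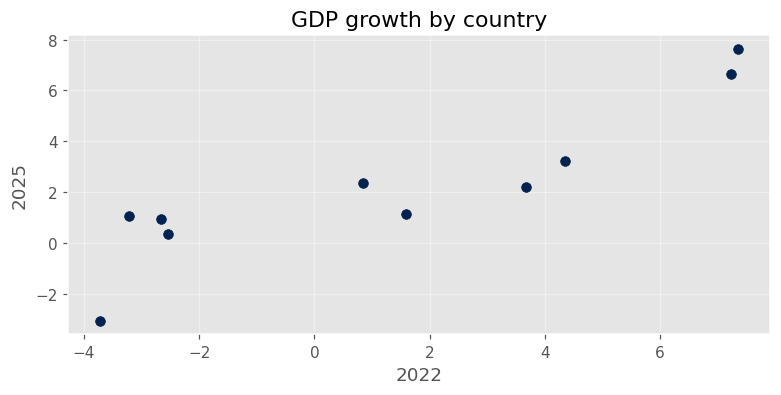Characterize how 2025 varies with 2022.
positive, strong

Points are positively correlated; strong (|r| ≈ 0.9).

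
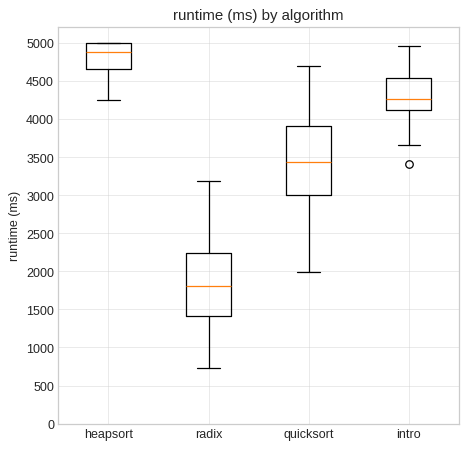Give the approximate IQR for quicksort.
Q3 ≈ 4000, Q1 ≈ 3000; IQR ≈ 1000.

≈ 1000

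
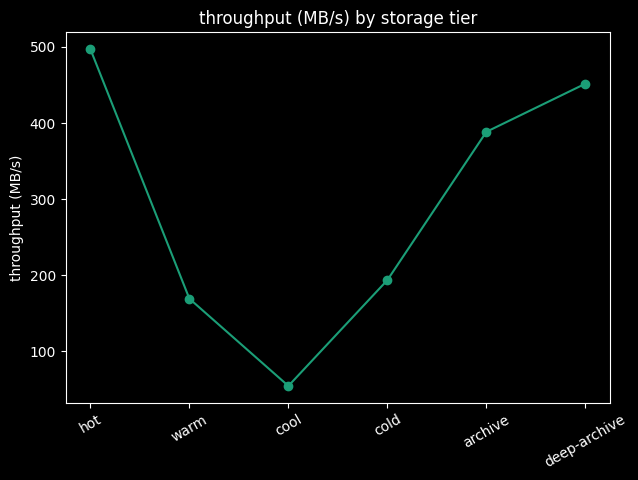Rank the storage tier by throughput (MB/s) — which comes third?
Top 4: hot ≈ 500, deep-archive ≈ 450, archive ≈ 400, cold ≈ 200.

archive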